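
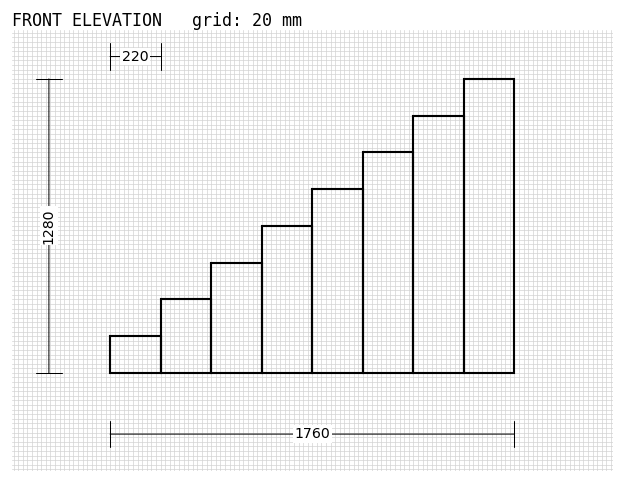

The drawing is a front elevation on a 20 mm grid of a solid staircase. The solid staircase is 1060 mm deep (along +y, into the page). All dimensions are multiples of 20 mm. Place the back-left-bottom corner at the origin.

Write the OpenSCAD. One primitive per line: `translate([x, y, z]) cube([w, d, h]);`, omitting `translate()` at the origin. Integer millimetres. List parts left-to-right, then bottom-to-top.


cube([220, 1060, 160]);
translate([220, 0, 0]) cube([220, 1060, 320]);
translate([440, 0, 0]) cube([220, 1060, 480]);
translate([660, 0, 0]) cube([220, 1060, 640]);
translate([880, 0, 0]) cube([220, 1060, 800]);
translate([1100, 0, 0]) cube([220, 1060, 960]);
translate([1320, 0, 0]) cube([220, 1060, 1120]);
translate([1540, 0, 0]) cube([220, 1060, 1280]);


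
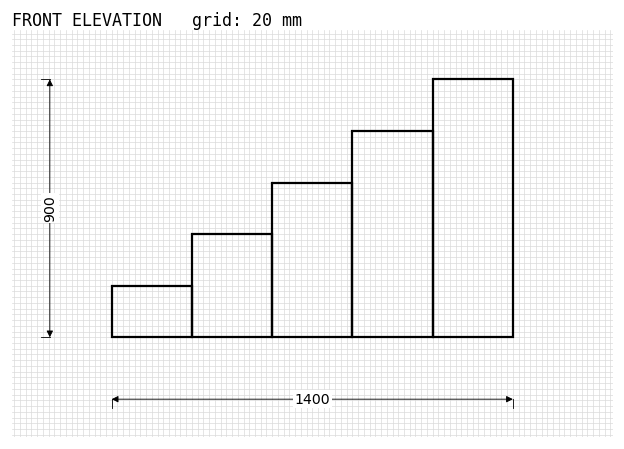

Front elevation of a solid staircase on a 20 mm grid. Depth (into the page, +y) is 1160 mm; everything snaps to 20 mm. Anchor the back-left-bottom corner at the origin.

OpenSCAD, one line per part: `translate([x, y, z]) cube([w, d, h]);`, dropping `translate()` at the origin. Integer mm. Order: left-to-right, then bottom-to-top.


cube([280, 1160, 180]);
translate([280, 0, 0]) cube([280, 1160, 360]);
translate([560, 0, 0]) cube([280, 1160, 540]);
translate([840, 0, 0]) cube([280, 1160, 720]);
translate([1120, 0, 0]) cube([280, 1160, 900]);


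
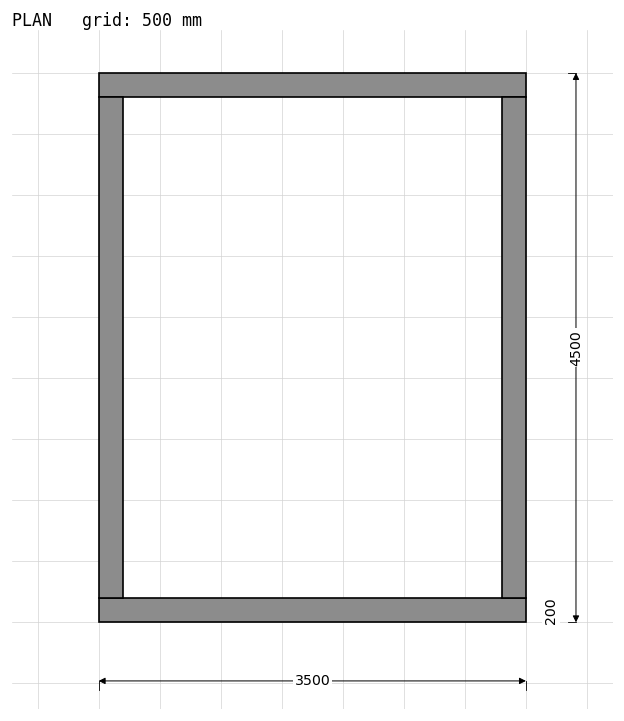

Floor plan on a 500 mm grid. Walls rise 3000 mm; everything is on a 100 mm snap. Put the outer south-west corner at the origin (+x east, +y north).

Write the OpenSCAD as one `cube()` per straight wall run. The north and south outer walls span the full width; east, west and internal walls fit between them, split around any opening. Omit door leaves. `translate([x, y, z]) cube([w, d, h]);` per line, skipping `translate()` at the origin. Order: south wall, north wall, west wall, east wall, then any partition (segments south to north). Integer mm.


cube([3500, 200, 3000]);
translate([0, 4300, 0]) cube([3500, 200, 3000]);
translate([0, 200, 0]) cube([200, 4100, 3000]);
translate([3300, 200, 0]) cube([200, 4100, 3000]);


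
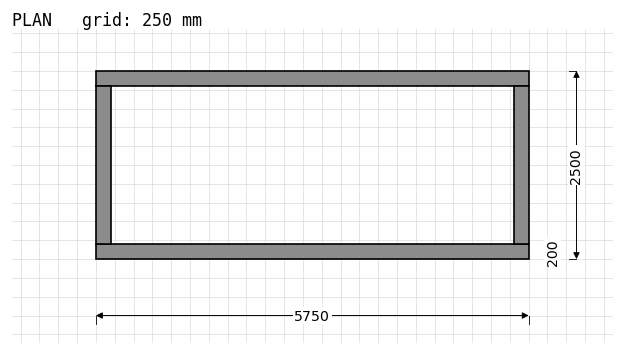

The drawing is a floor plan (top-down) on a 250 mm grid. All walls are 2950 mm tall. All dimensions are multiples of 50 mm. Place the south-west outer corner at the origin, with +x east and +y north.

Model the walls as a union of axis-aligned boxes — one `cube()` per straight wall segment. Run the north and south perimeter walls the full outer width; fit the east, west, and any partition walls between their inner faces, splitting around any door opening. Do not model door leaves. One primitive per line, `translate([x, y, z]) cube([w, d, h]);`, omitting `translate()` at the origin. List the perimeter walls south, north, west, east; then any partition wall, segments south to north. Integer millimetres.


cube([5750, 200, 2950]);
translate([0, 2300, 0]) cube([5750, 200, 2950]);
translate([0, 200, 0]) cube([200, 2100, 2950]);
translate([5550, 200, 0]) cube([200, 2100, 2950]);


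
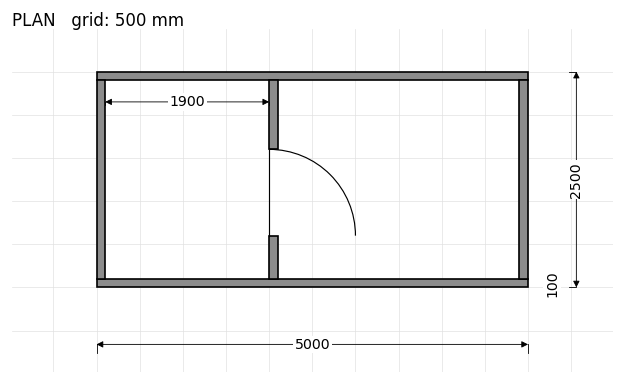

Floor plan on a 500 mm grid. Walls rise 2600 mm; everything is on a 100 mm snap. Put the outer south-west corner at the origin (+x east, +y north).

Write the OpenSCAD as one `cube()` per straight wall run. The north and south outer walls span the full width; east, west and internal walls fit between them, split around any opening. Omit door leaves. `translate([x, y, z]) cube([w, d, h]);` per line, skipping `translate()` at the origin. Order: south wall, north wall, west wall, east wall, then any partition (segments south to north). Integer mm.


cube([5000, 100, 2600]);
translate([0, 2400, 0]) cube([5000, 100, 2600]);
translate([0, 100, 0]) cube([100, 2300, 2600]);
translate([4900, 100, 0]) cube([100, 2300, 2600]);
translate([2000, 100, 0]) cube([100, 500, 2600]);
translate([2000, 1600, 0]) cube([100, 800, 2600]);


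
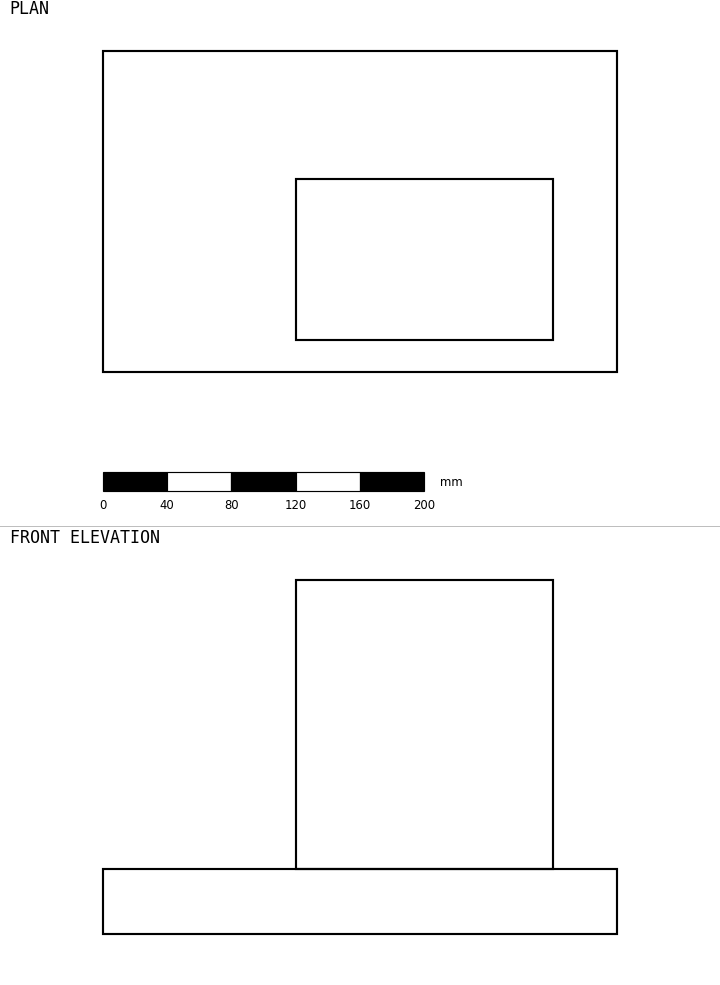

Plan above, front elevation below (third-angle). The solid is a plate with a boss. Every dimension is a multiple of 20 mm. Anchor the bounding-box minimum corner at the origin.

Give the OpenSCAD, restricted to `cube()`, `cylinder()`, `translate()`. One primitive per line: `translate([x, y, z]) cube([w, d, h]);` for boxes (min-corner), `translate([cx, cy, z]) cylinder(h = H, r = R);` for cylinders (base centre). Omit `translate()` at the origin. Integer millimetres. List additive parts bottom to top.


cube([320, 200, 40]);
translate([120, 20, 40]) cube([160, 100, 180]);


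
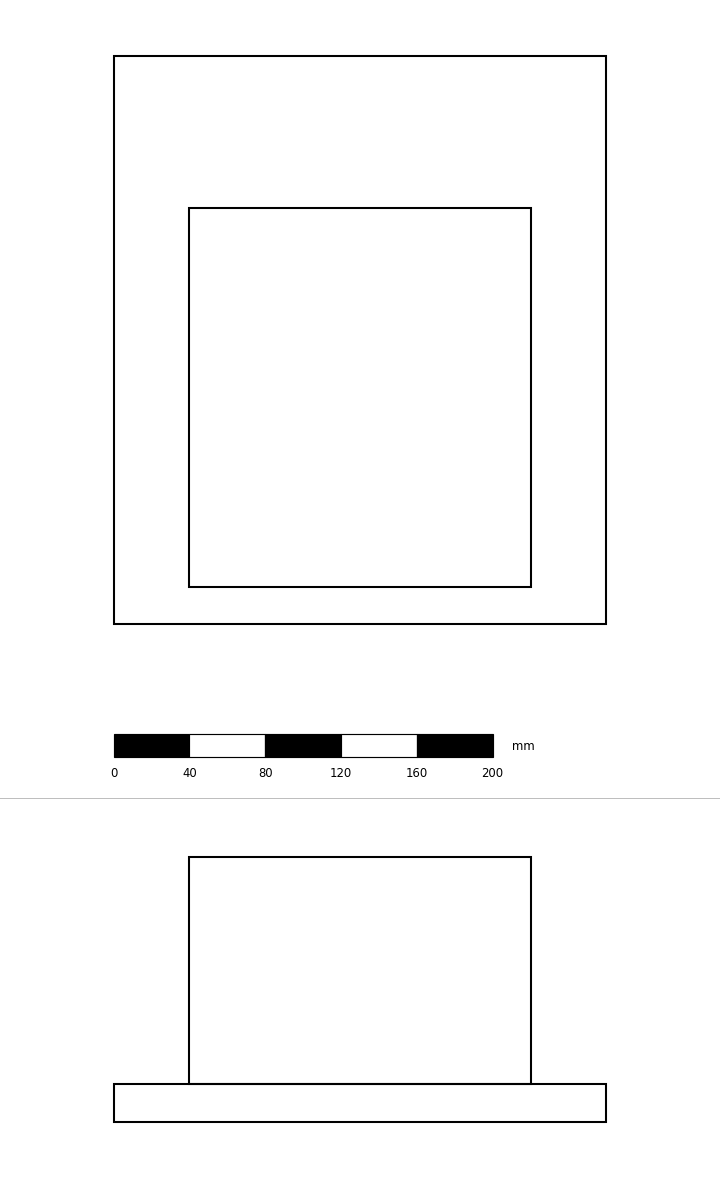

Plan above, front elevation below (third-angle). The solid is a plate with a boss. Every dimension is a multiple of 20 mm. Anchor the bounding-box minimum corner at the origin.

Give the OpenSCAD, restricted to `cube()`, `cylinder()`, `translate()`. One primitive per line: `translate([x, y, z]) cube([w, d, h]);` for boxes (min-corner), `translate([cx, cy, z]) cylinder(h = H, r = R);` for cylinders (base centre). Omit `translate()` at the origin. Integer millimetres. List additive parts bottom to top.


cube([260, 300, 20]);
translate([40, 20, 20]) cube([180, 200, 120]);


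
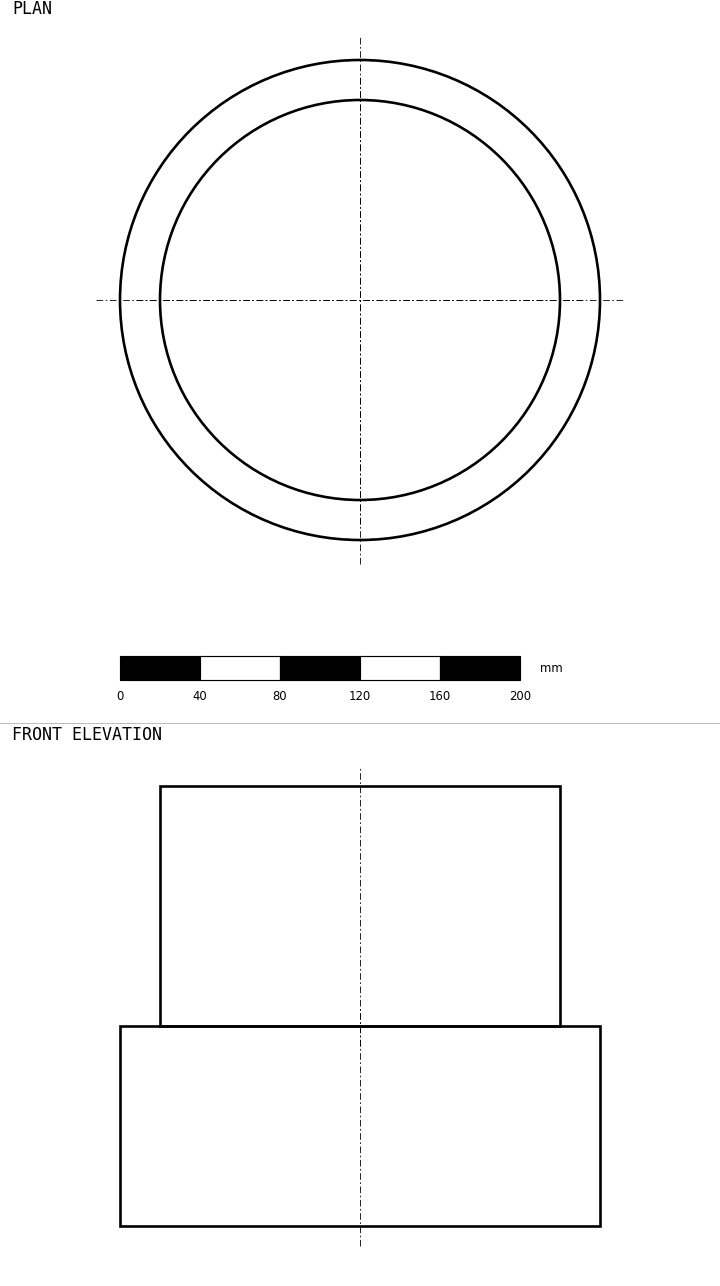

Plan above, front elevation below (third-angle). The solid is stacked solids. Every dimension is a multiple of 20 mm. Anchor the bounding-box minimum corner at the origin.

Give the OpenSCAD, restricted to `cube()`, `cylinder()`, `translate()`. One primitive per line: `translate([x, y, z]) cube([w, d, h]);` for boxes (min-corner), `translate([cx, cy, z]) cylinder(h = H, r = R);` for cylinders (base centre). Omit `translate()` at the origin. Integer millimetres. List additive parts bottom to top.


translate([120, 120, 0]) cylinder(h = 100, r = 120);
translate([120, 120, 100]) cylinder(h = 120, r = 100);


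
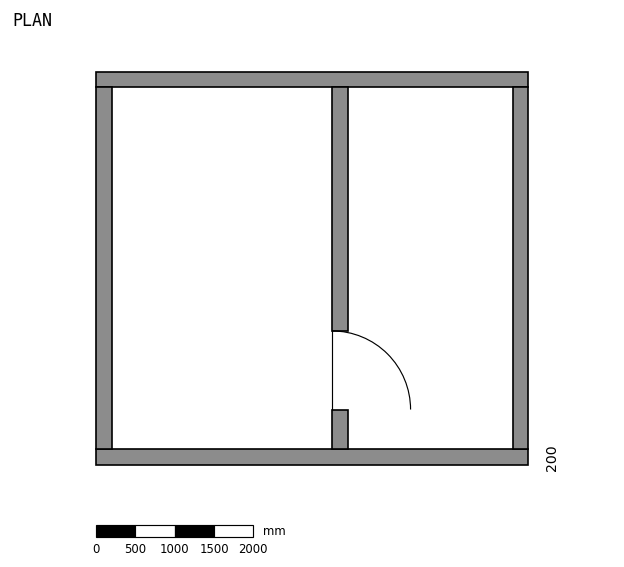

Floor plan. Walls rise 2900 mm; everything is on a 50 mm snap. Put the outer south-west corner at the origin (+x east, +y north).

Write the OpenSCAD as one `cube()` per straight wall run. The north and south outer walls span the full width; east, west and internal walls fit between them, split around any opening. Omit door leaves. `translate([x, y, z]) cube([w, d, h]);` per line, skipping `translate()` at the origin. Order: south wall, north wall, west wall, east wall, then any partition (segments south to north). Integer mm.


cube([5500, 200, 2900]);
translate([0, 4800, 0]) cube([5500, 200, 2900]);
translate([0, 200, 0]) cube([200, 4600, 2900]);
translate([5300, 200, 0]) cube([200, 4600, 2900]);
translate([3000, 200, 0]) cube([200, 500, 2900]);
translate([3000, 1700, 0]) cube([200, 3100, 2900]);


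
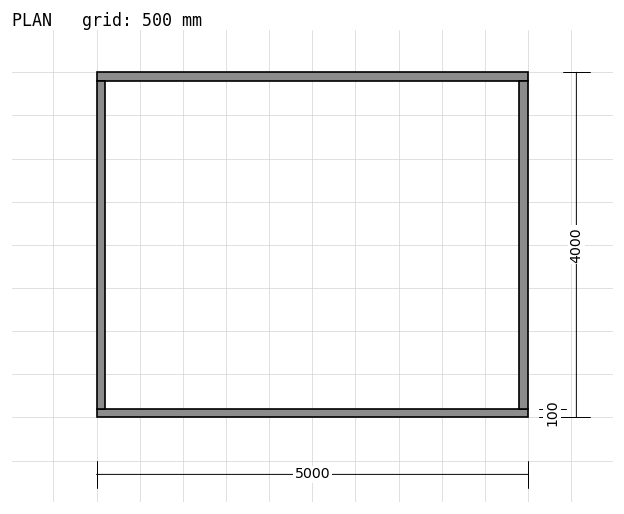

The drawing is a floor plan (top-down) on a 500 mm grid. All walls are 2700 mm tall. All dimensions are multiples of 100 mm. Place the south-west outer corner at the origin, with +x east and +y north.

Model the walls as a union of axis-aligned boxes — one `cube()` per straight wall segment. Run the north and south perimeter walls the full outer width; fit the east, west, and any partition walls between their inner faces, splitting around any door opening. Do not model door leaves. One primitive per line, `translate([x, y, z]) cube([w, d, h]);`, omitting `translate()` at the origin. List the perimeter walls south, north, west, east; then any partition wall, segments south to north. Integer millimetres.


cube([5000, 100, 2700]);
translate([0, 3900, 0]) cube([5000, 100, 2700]);
translate([0, 100, 0]) cube([100, 3800, 2700]);
translate([4900, 100, 0]) cube([100, 3800, 2700]);


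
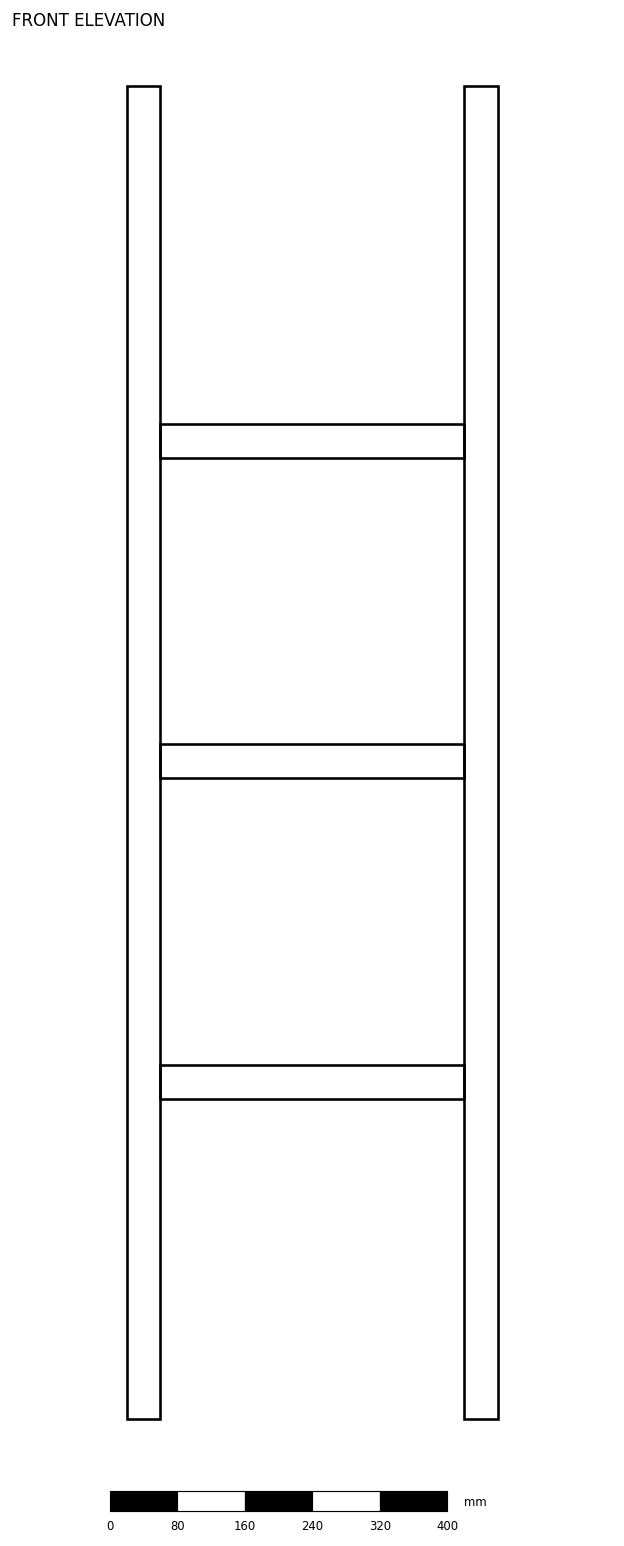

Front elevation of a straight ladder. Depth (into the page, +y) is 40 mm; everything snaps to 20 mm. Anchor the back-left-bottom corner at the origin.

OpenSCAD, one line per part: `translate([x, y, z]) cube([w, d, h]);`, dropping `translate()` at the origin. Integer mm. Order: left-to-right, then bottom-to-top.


cube([40, 40, 1580]);
translate([40, 0, 380]) cube([360, 40, 40]);
translate([40, 0, 760]) cube([360, 40, 40]);
translate([40, 0, 1140]) cube([360, 40, 40]);
translate([400, 0, 0]) cube([40, 40, 1580]);


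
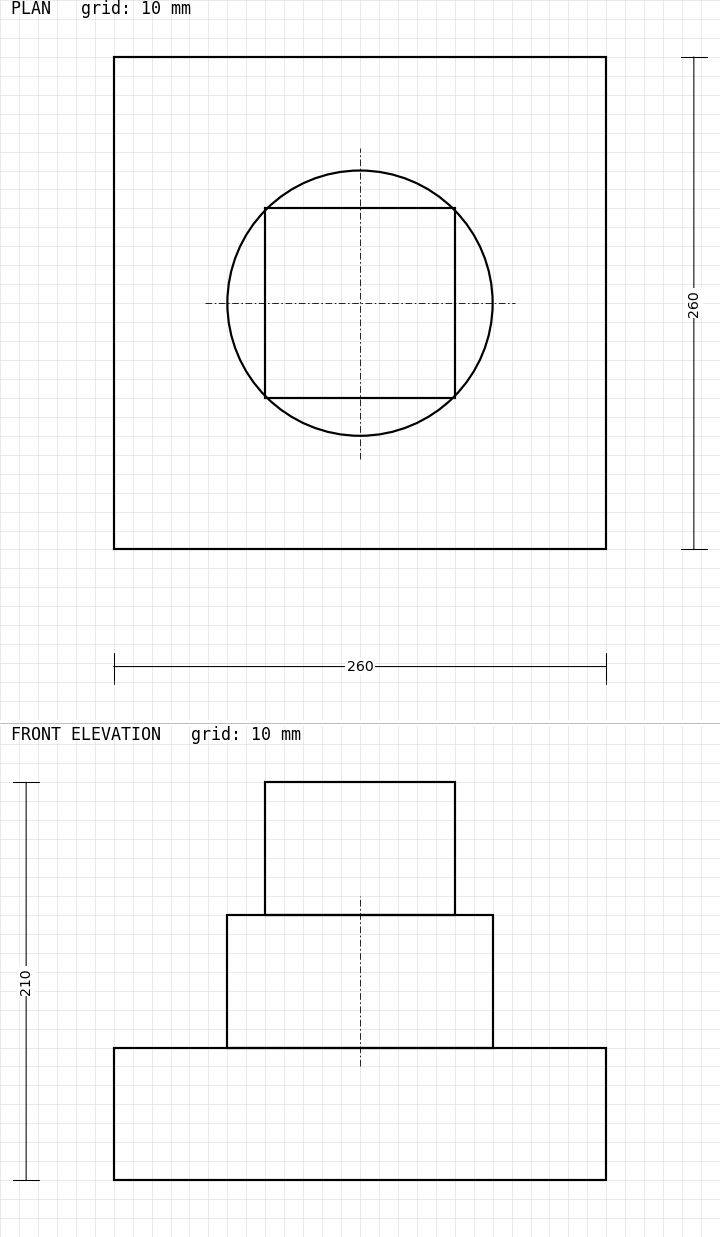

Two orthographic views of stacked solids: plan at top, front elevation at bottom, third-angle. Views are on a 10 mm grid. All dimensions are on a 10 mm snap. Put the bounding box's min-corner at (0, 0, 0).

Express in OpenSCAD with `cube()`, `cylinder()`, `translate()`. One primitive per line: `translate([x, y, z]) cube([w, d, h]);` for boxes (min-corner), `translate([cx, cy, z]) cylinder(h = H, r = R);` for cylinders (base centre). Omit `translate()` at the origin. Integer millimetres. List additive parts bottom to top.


cube([260, 260, 70]);
translate([130, 130, 70]) cylinder(h = 70, r = 70);
translate([80, 80, 140]) cube([100, 100, 70]);


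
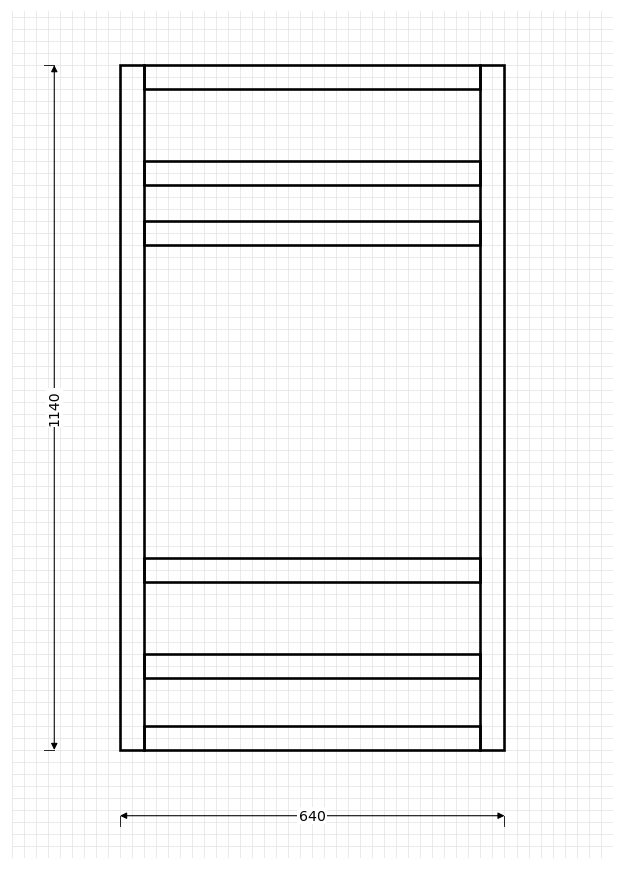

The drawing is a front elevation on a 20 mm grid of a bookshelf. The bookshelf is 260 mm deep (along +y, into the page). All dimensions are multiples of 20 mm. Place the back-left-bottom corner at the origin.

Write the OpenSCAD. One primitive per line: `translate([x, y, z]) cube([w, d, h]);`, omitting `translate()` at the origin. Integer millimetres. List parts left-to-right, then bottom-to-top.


cube([40, 260, 1140]);
translate([40, 0, 0]) cube([560, 260, 40]);
translate([40, 0, 120]) cube([560, 260, 40]);
translate([40, 0, 280]) cube([560, 260, 40]);
translate([40, 0, 840]) cube([560, 260, 40]);
translate([40, 0, 940]) cube([560, 260, 40]);
translate([40, 0, 1100]) cube([560, 260, 40]);
translate([600, 0, 0]) cube([40, 260, 1140]);


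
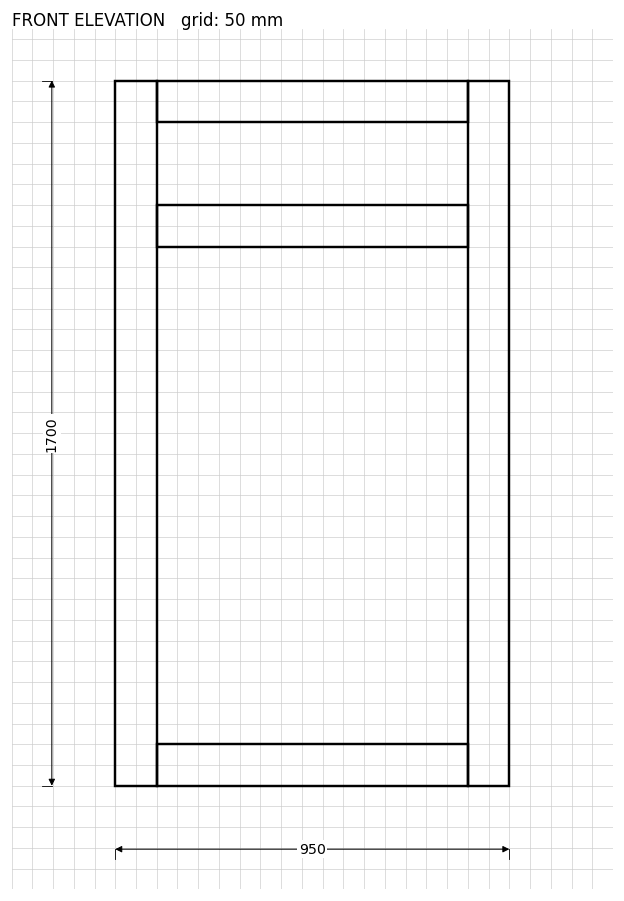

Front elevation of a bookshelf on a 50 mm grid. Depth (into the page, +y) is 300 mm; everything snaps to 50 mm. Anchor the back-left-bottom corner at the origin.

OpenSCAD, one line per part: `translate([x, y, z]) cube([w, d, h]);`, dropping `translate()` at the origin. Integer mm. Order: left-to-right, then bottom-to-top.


cube([100, 300, 1700]);
translate([100, 0, 0]) cube([750, 300, 100]);
translate([100, 0, 1300]) cube([750, 300, 100]);
translate([100, 0, 1600]) cube([750, 300, 100]);
translate([850, 0, 0]) cube([100, 300, 1700]);


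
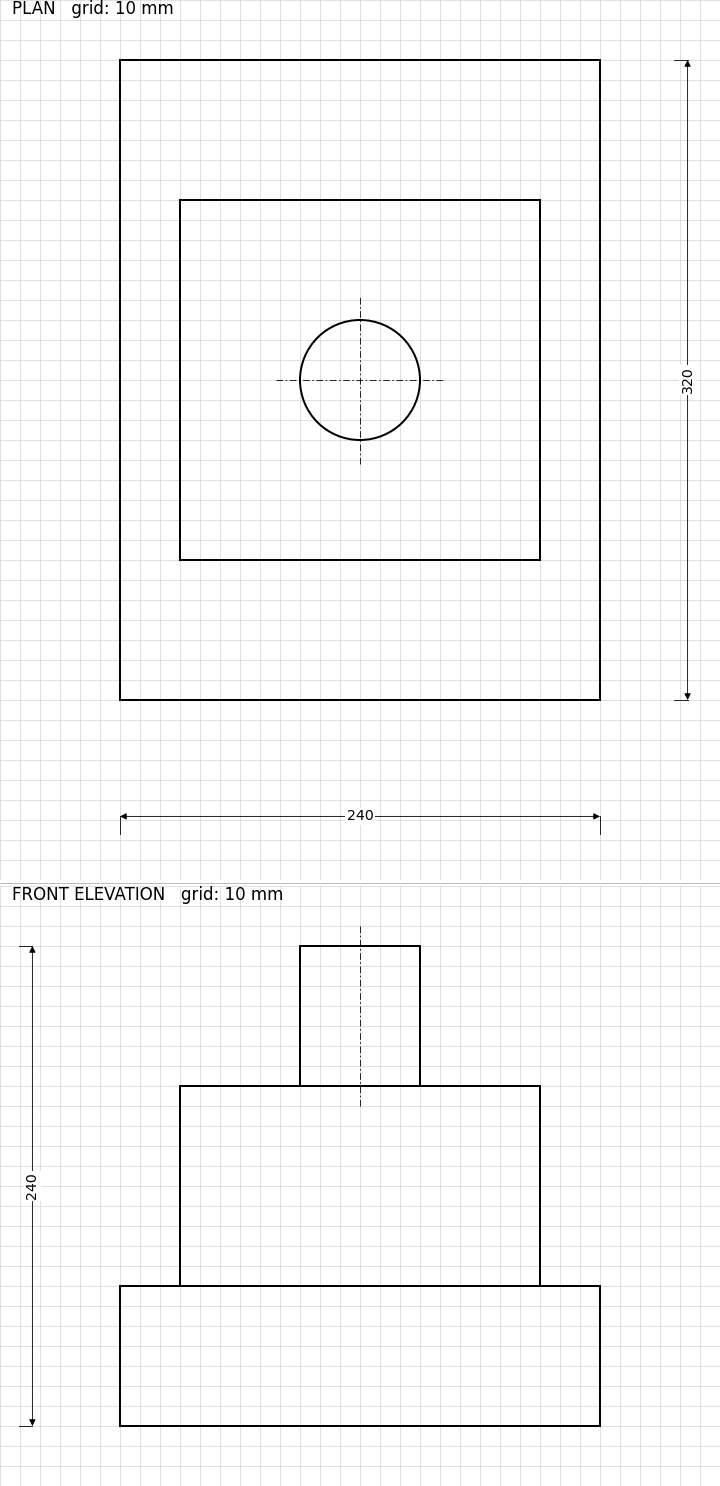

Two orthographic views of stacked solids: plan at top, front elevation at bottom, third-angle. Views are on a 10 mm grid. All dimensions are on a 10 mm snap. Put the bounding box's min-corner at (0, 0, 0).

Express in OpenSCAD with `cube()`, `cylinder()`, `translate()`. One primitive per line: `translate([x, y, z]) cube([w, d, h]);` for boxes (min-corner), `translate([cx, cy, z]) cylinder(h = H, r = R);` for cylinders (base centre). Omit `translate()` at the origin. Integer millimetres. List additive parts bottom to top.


cube([240, 320, 70]);
translate([30, 70, 70]) cube([180, 180, 100]);
translate([120, 160, 170]) cylinder(h = 70, r = 30);


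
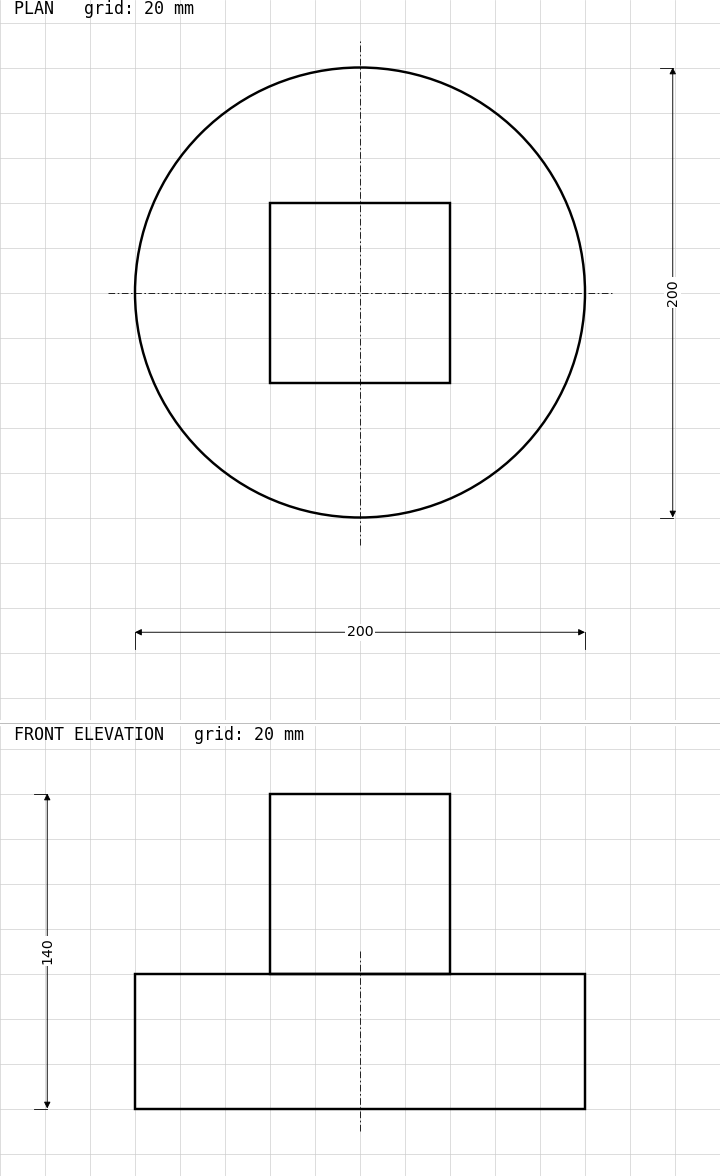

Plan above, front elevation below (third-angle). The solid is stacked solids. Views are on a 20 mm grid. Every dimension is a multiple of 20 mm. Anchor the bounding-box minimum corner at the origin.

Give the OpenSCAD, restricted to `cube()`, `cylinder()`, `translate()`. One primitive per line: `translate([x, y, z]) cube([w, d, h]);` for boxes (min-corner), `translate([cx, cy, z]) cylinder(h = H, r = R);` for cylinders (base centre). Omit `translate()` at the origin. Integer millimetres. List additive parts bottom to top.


translate([100, 100, 0]) cylinder(h = 60, r = 100);
translate([60, 60, 60]) cube([80, 80, 80]);


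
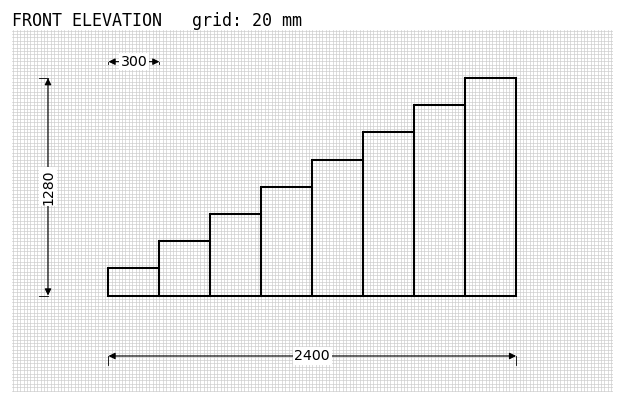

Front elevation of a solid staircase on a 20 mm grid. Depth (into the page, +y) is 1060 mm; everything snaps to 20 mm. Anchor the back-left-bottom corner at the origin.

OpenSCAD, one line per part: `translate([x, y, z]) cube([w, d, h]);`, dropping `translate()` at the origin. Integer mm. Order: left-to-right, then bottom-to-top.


cube([300, 1060, 160]);
translate([300, 0, 0]) cube([300, 1060, 320]);
translate([600, 0, 0]) cube([300, 1060, 480]);
translate([900, 0, 0]) cube([300, 1060, 640]);
translate([1200, 0, 0]) cube([300, 1060, 800]);
translate([1500, 0, 0]) cube([300, 1060, 960]);
translate([1800, 0, 0]) cube([300, 1060, 1120]);
translate([2100, 0, 0]) cube([300, 1060, 1280]);


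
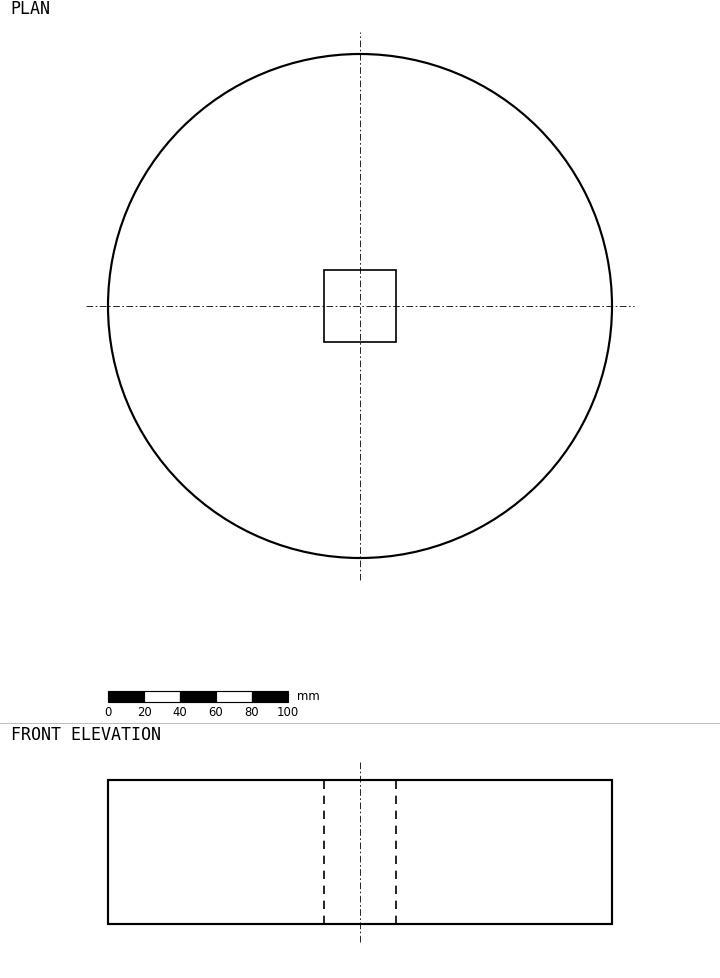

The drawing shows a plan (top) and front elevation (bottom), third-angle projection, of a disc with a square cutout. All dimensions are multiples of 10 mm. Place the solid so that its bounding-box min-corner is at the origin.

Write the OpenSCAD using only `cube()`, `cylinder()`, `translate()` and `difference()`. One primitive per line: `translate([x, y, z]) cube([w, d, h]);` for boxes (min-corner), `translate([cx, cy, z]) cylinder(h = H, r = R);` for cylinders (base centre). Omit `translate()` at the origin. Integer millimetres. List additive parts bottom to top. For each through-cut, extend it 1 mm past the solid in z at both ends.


difference() {
  translate([140, 140, 0]) cylinder(h = 80, r = 140);
  translate([120, 120, -1]) cube([40, 40, 82]);
}


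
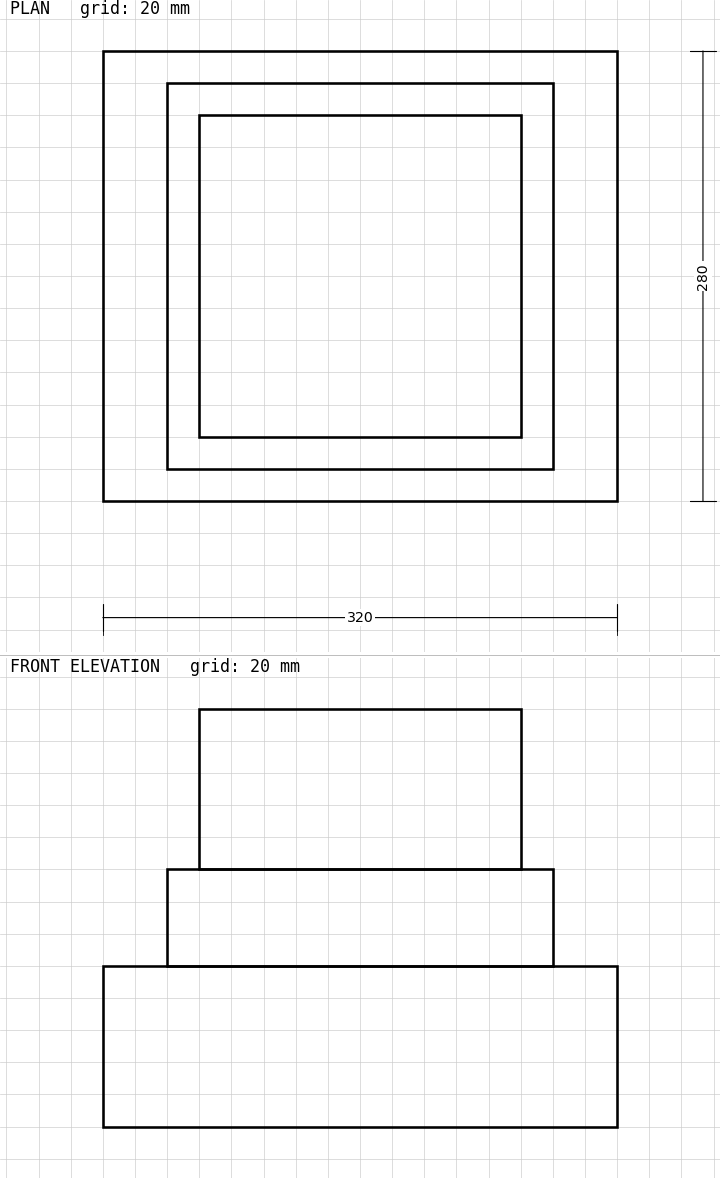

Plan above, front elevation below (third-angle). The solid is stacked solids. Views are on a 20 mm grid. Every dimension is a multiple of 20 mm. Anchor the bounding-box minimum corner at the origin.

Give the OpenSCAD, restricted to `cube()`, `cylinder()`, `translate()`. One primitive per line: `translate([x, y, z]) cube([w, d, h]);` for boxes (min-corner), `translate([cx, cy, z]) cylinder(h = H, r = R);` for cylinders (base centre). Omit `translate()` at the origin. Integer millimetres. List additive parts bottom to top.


cube([320, 280, 100]);
translate([40, 20, 100]) cube([240, 240, 60]);
translate([60, 40, 160]) cube([200, 200, 100]);


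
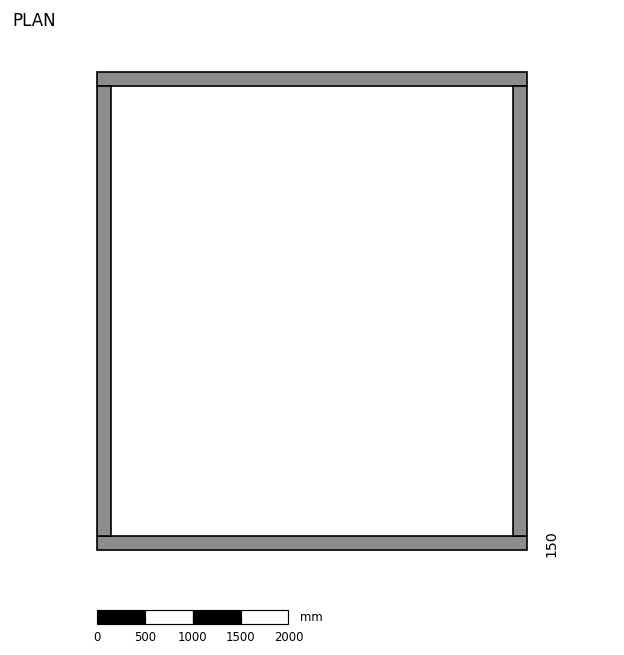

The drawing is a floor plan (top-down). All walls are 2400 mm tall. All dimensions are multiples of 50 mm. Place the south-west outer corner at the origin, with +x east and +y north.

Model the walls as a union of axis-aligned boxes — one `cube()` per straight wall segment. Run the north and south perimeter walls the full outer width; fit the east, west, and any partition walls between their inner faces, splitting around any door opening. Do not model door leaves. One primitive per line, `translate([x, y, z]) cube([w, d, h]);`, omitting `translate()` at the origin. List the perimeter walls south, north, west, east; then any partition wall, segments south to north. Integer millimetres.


cube([4500, 150, 2400]);
translate([0, 4850, 0]) cube([4500, 150, 2400]);
translate([0, 150, 0]) cube([150, 4700, 2400]);
translate([4350, 150, 0]) cube([150, 4700, 2400]);


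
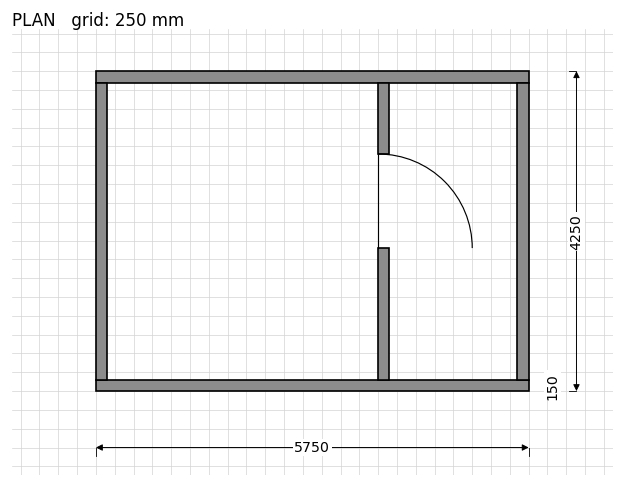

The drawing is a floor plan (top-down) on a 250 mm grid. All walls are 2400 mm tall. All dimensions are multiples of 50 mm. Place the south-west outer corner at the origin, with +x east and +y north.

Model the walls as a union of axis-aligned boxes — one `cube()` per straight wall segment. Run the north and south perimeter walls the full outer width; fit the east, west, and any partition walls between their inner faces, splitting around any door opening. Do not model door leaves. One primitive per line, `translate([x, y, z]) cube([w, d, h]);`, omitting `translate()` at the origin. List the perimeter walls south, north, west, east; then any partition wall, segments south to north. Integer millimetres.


cube([5750, 150, 2400]);
translate([0, 4100, 0]) cube([5750, 150, 2400]);
translate([0, 150, 0]) cube([150, 3950, 2400]);
translate([5600, 150, 0]) cube([150, 3950, 2400]);
translate([3750, 150, 0]) cube([150, 1750, 2400]);
translate([3750, 3150, 0]) cube([150, 950, 2400]);


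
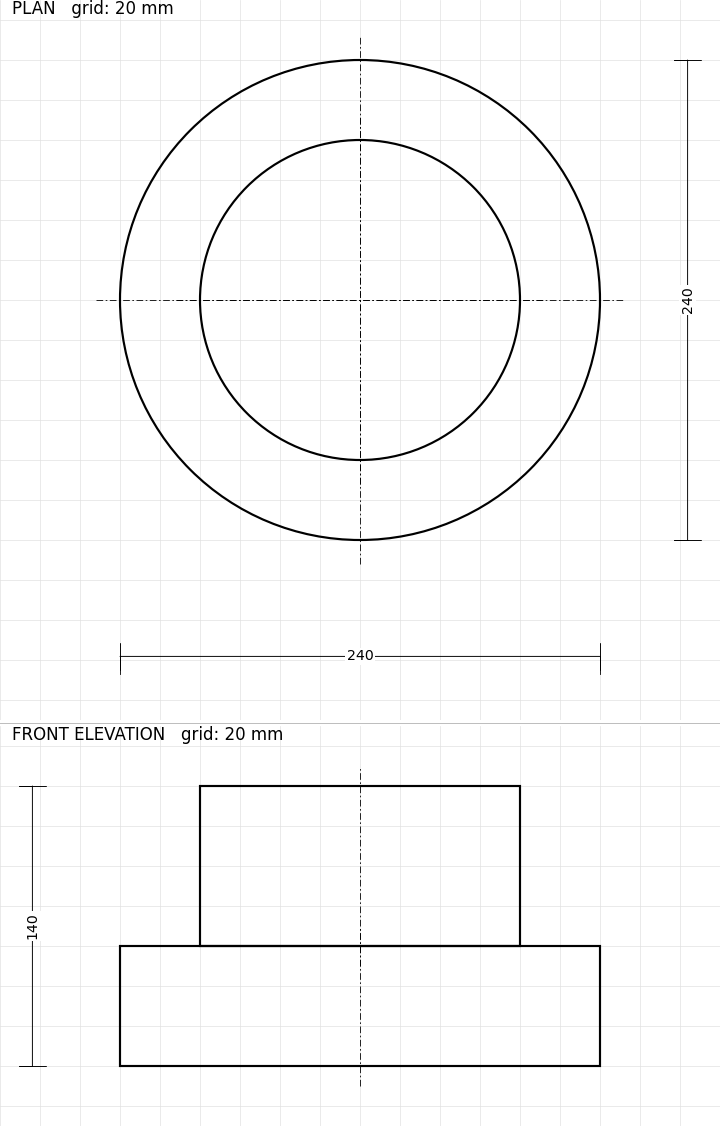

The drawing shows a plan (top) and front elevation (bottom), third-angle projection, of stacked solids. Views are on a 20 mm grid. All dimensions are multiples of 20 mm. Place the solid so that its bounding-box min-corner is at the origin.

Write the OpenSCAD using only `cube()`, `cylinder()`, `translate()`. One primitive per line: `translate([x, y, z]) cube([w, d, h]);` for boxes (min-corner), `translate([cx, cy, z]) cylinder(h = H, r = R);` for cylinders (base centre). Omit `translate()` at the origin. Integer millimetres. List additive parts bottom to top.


translate([120, 120, 0]) cylinder(h = 60, r = 120);
translate([120, 120, 60]) cylinder(h = 80, r = 80);


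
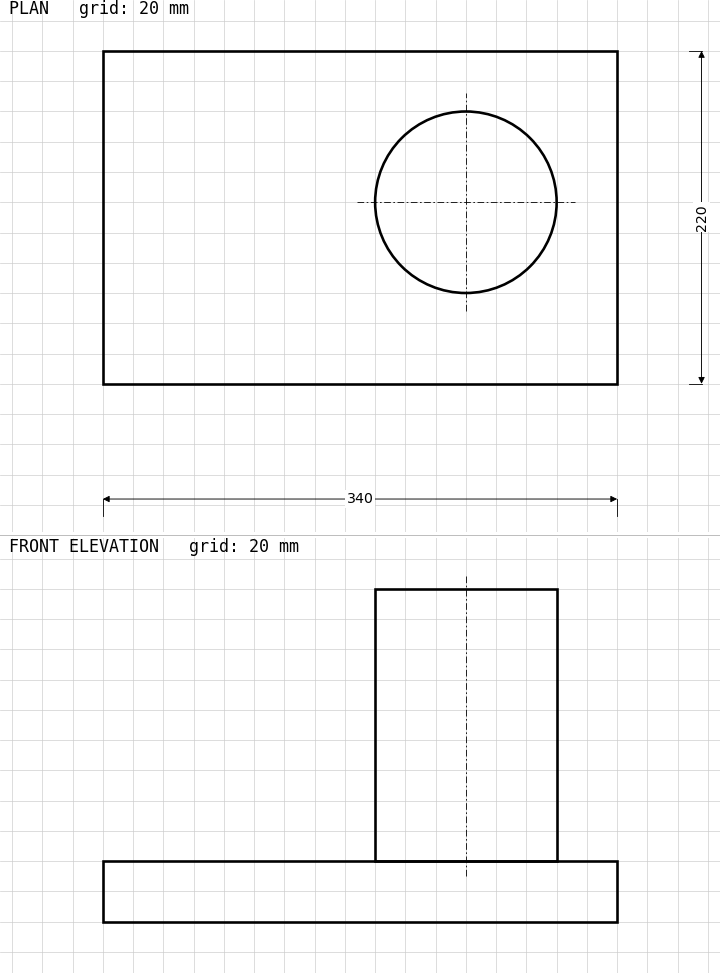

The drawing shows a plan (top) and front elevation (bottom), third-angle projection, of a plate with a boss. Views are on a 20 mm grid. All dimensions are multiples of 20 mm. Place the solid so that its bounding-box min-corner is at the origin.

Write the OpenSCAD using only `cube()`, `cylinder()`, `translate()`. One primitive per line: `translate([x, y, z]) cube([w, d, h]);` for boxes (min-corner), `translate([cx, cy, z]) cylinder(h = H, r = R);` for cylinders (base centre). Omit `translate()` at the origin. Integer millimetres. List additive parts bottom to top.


cube([340, 220, 40]);
translate([240, 120, 40]) cylinder(h = 180, r = 60);


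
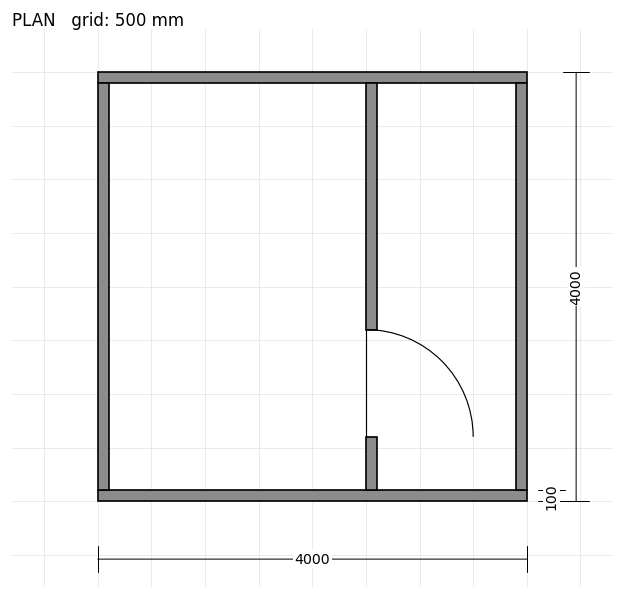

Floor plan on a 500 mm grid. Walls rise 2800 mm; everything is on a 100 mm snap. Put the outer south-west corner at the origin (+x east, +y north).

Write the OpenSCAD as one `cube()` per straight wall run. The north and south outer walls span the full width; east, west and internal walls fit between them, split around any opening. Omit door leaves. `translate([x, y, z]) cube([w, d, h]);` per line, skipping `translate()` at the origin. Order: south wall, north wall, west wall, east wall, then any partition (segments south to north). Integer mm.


cube([4000, 100, 2800]);
translate([0, 3900, 0]) cube([4000, 100, 2800]);
translate([0, 100, 0]) cube([100, 3800, 2800]);
translate([3900, 100, 0]) cube([100, 3800, 2800]);
translate([2500, 100, 0]) cube([100, 500, 2800]);
translate([2500, 1600, 0]) cube([100, 2300, 2800]);


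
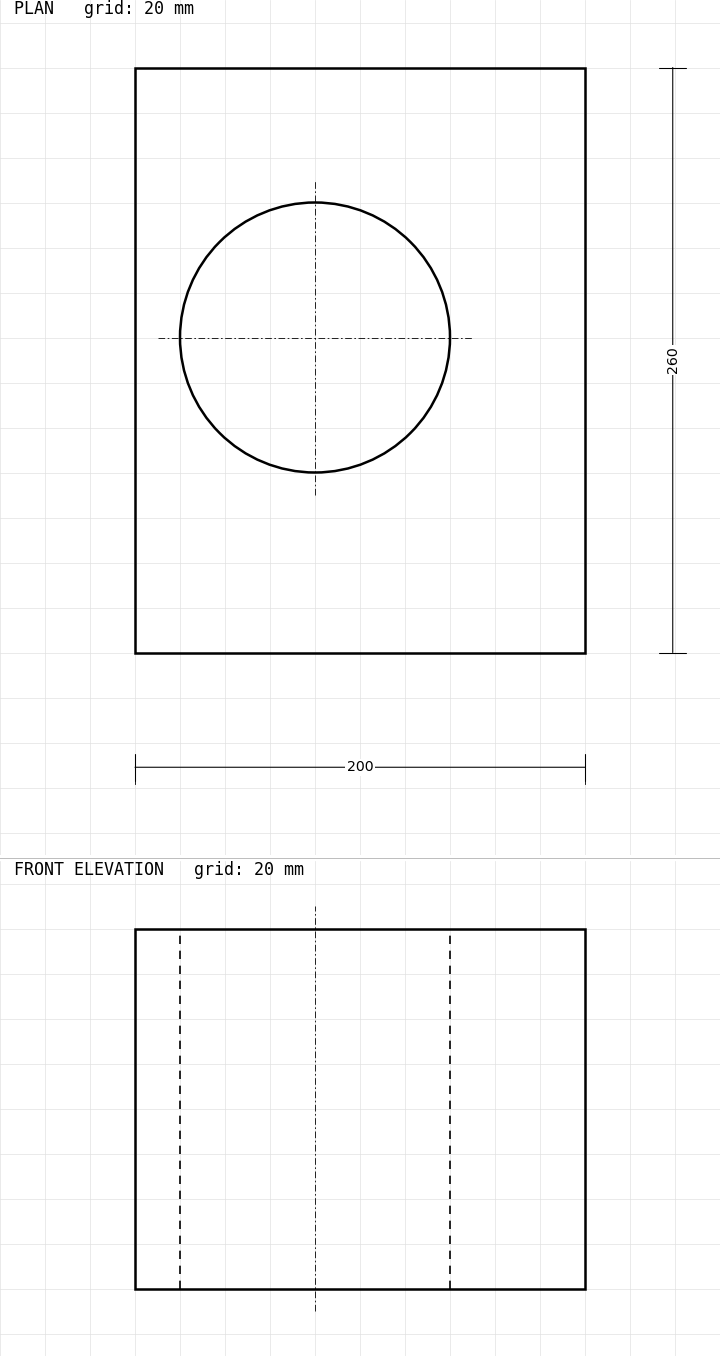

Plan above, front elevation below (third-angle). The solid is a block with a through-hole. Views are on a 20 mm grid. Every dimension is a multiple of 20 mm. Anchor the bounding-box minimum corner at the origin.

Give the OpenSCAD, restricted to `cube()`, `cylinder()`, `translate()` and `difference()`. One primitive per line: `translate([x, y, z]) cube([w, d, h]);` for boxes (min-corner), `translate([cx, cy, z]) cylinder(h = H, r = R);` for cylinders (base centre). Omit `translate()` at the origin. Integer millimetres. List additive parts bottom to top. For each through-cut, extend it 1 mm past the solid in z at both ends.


difference() {
  cube([200, 260, 160]);
  translate([80, 140, -1]) cylinder(h = 162, r = 60);
}


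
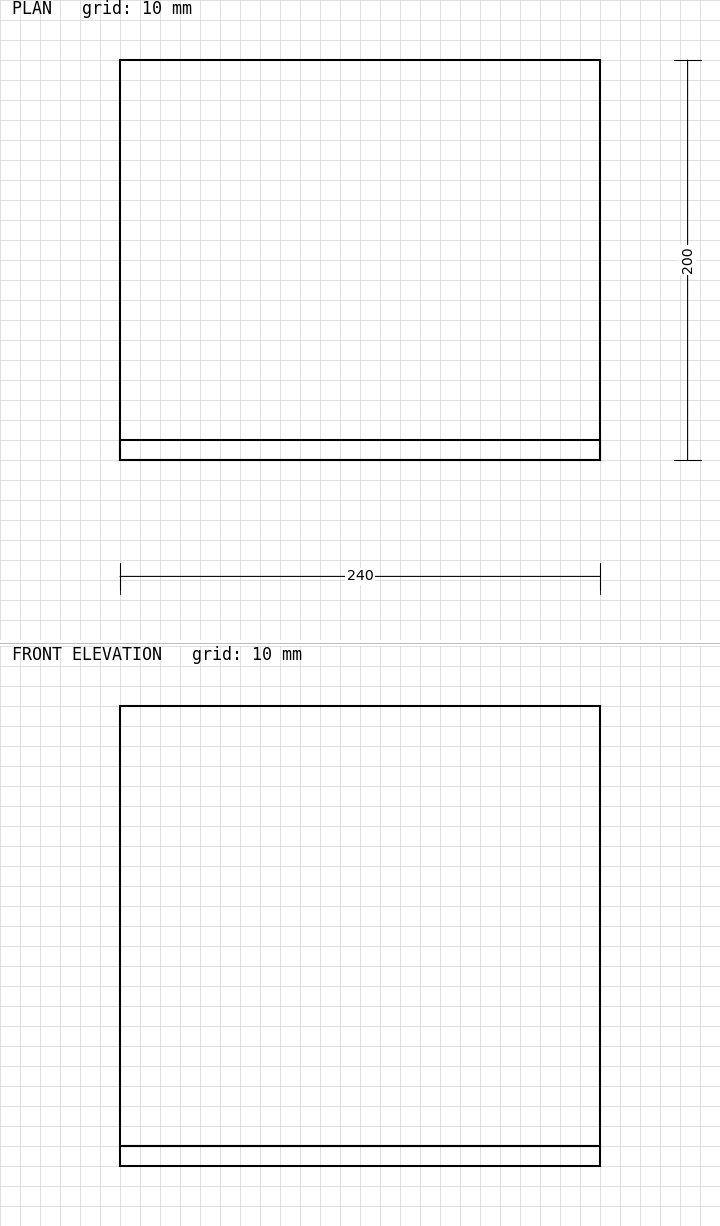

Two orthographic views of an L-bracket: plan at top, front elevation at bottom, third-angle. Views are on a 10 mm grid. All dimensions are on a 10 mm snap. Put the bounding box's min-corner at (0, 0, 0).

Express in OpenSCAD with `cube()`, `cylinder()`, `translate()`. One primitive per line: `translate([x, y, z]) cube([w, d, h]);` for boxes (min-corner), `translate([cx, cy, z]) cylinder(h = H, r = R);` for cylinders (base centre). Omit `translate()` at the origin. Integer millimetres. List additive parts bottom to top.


cube([240, 200, 10]);
translate([0, 0, 10]) cube([240, 10, 220]);


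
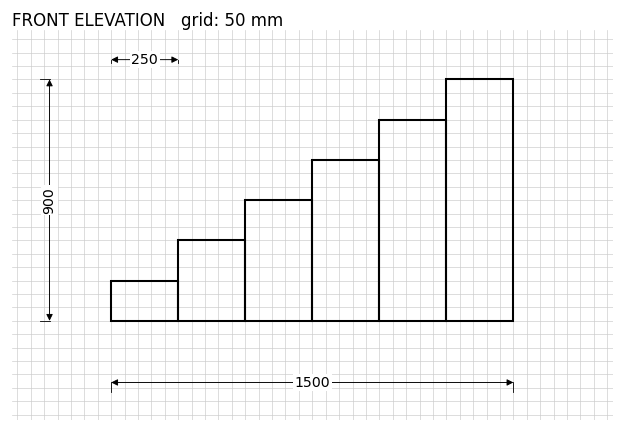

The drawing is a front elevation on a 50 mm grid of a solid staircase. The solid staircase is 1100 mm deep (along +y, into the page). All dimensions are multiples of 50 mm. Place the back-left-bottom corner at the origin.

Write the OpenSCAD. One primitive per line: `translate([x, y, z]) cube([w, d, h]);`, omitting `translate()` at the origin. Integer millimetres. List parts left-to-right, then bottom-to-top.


cube([250, 1100, 150]);
translate([250, 0, 0]) cube([250, 1100, 300]);
translate([500, 0, 0]) cube([250, 1100, 450]);
translate([750, 0, 0]) cube([250, 1100, 600]);
translate([1000, 0, 0]) cube([250, 1100, 750]);
translate([1250, 0, 0]) cube([250, 1100, 900]);


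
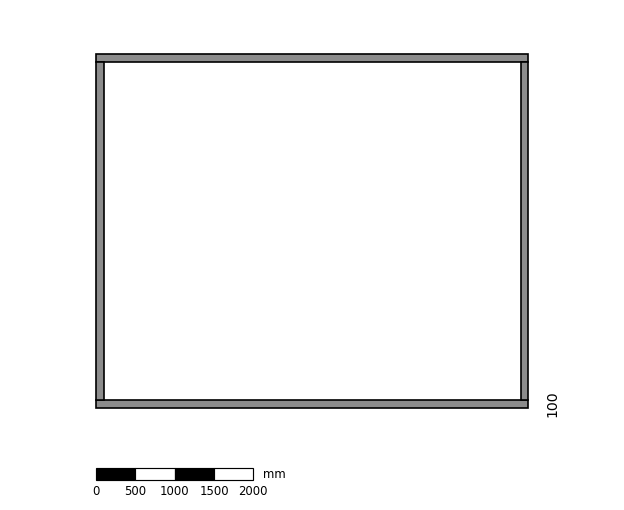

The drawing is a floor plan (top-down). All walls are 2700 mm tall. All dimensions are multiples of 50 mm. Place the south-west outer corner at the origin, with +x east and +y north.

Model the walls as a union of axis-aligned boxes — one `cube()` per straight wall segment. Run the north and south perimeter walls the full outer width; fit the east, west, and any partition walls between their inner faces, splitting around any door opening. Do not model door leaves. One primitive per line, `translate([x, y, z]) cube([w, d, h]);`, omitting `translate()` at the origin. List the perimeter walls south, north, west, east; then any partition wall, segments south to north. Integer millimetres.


cube([5500, 100, 2700]);
translate([0, 4400, 0]) cube([5500, 100, 2700]);
translate([0, 100, 0]) cube([100, 4300, 2700]);
translate([5400, 100, 0]) cube([100, 4300, 2700]);


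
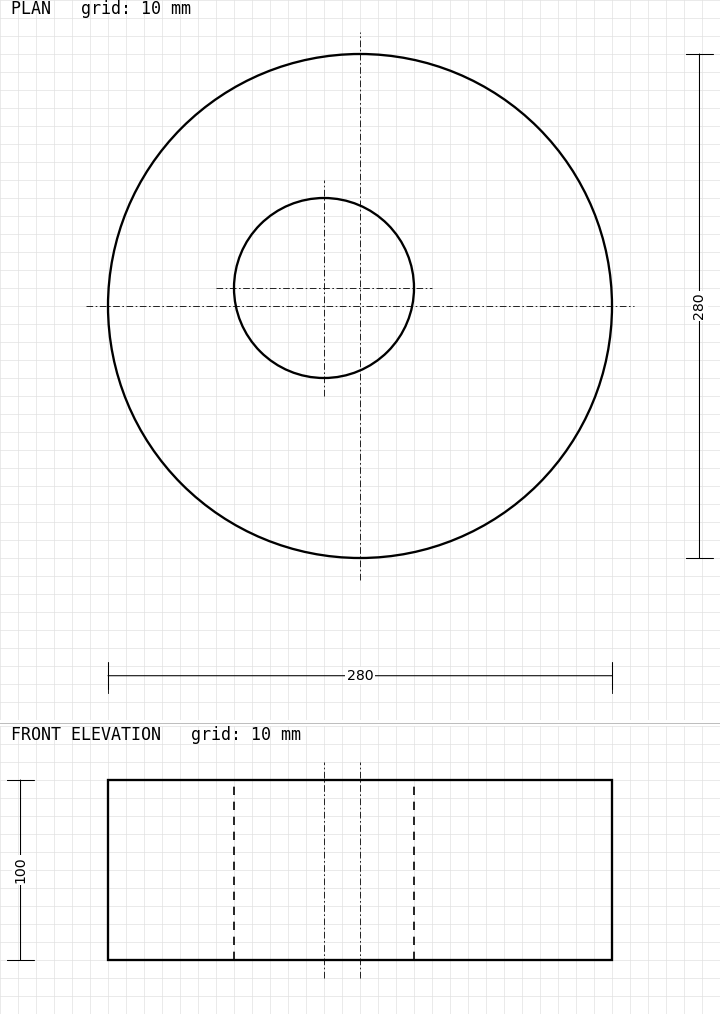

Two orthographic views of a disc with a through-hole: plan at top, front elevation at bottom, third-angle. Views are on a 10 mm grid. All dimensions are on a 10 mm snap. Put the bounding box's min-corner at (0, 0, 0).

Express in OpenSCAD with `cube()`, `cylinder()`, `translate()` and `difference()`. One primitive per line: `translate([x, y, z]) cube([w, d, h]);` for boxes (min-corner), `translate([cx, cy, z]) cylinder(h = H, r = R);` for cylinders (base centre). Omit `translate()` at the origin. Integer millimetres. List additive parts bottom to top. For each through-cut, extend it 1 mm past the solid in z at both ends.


difference() {
  translate([140, 140, 0]) cylinder(h = 100, r = 140);
  translate([120, 150, -1]) cylinder(h = 102, r = 50);
}


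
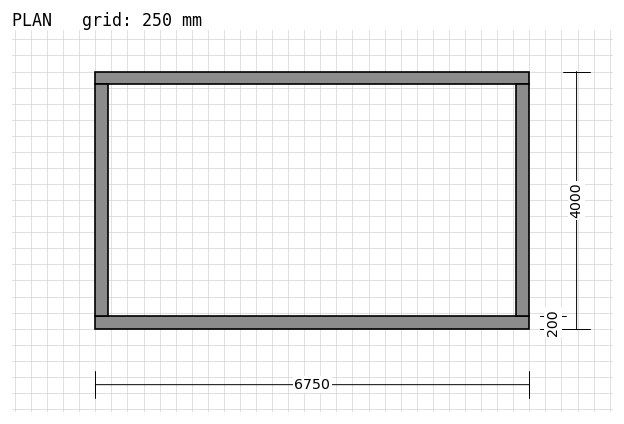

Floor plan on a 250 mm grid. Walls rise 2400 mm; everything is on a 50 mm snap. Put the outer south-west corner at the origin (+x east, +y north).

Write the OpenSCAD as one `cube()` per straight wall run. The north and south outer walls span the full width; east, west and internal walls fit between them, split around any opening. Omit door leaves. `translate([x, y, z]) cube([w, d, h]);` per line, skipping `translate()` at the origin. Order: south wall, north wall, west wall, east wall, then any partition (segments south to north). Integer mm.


cube([6750, 200, 2400]);
translate([0, 3800, 0]) cube([6750, 200, 2400]);
translate([0, 200, 0]) cube([200, 3600, 2400]);
translate([6550, 200, 0]) cube([200, 3600, 2400]);


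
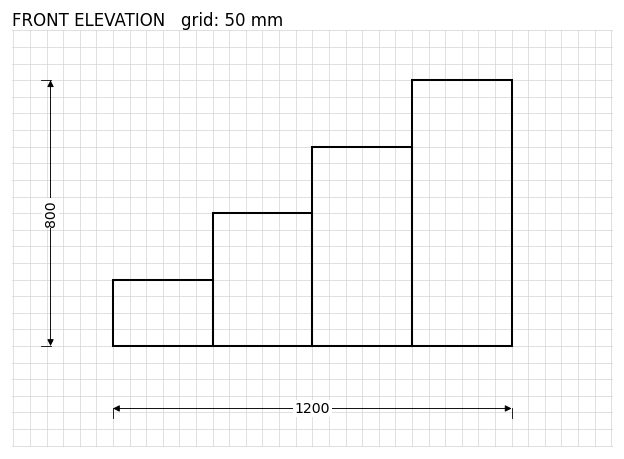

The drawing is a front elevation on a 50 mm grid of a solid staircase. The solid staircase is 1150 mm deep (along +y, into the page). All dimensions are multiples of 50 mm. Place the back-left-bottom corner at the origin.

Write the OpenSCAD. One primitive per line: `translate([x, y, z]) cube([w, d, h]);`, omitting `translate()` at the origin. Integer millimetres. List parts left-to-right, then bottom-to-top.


cube([300, 1150, 200]);
translate([300, 0, 0]) cube([300, 1150, 400]);
translate([600, 0, 0]) cube([300, 1150, 600]);
translate([900, 0, 0]) cube([300, 1150, 800]);


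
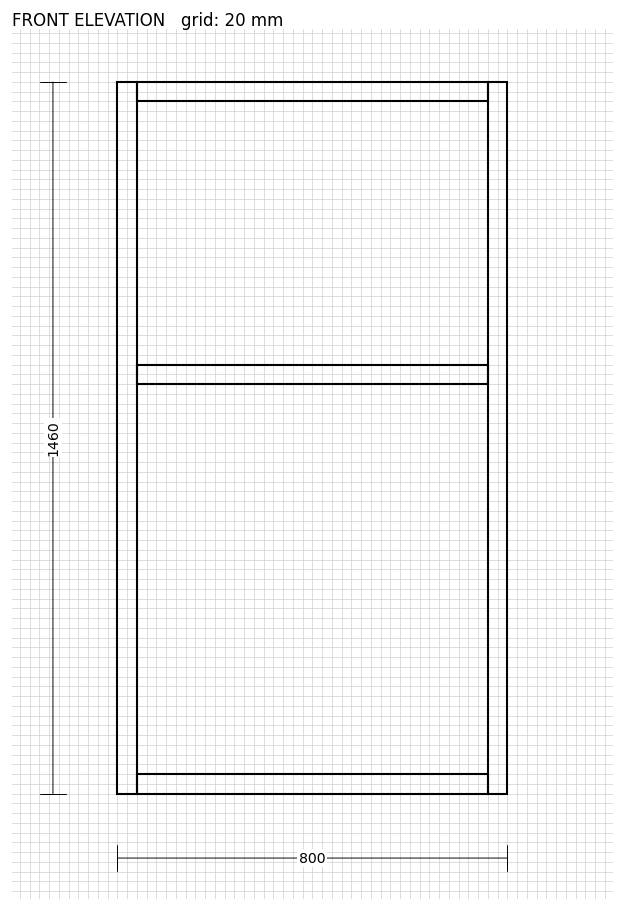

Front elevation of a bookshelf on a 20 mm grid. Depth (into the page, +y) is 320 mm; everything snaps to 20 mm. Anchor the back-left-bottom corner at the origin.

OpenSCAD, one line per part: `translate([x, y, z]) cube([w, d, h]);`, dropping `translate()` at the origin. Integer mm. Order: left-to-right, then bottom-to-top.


cube([40, 320, 1460]);
translate([40, 0, 0]) cube([720, 320, 40]);
translate([40, 0, 840]) cube([720, 320, 40]);
translate([40, 0, 1420]) cube([720, 320, 40]);
translate([760, 0, 0]) cube([40, 320, 1460]);


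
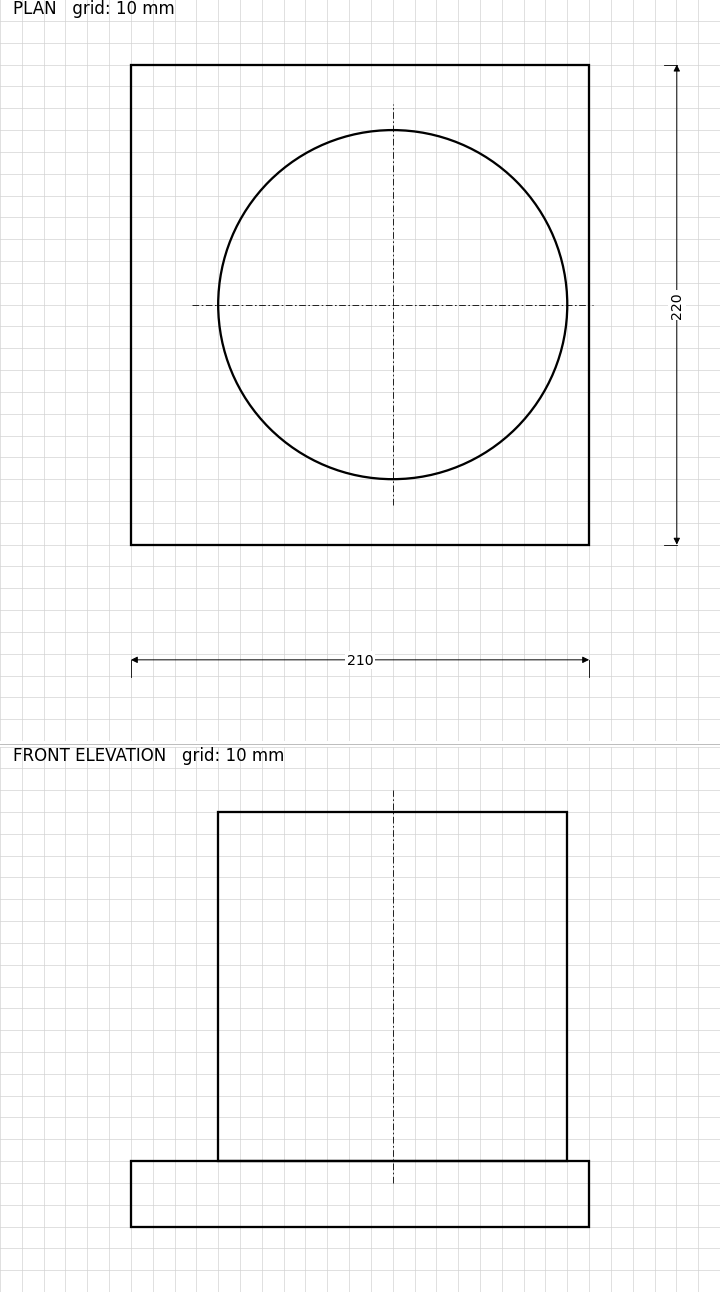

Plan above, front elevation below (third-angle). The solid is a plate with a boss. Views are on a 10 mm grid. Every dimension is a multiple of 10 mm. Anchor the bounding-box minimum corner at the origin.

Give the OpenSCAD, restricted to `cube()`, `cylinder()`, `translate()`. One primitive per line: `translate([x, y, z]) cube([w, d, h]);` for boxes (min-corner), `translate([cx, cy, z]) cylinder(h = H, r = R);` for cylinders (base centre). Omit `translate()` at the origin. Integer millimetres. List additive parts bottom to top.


cube([210, 220, 30]);
translate([120, 110, 30]) cylinder(h = 160, r = 80);


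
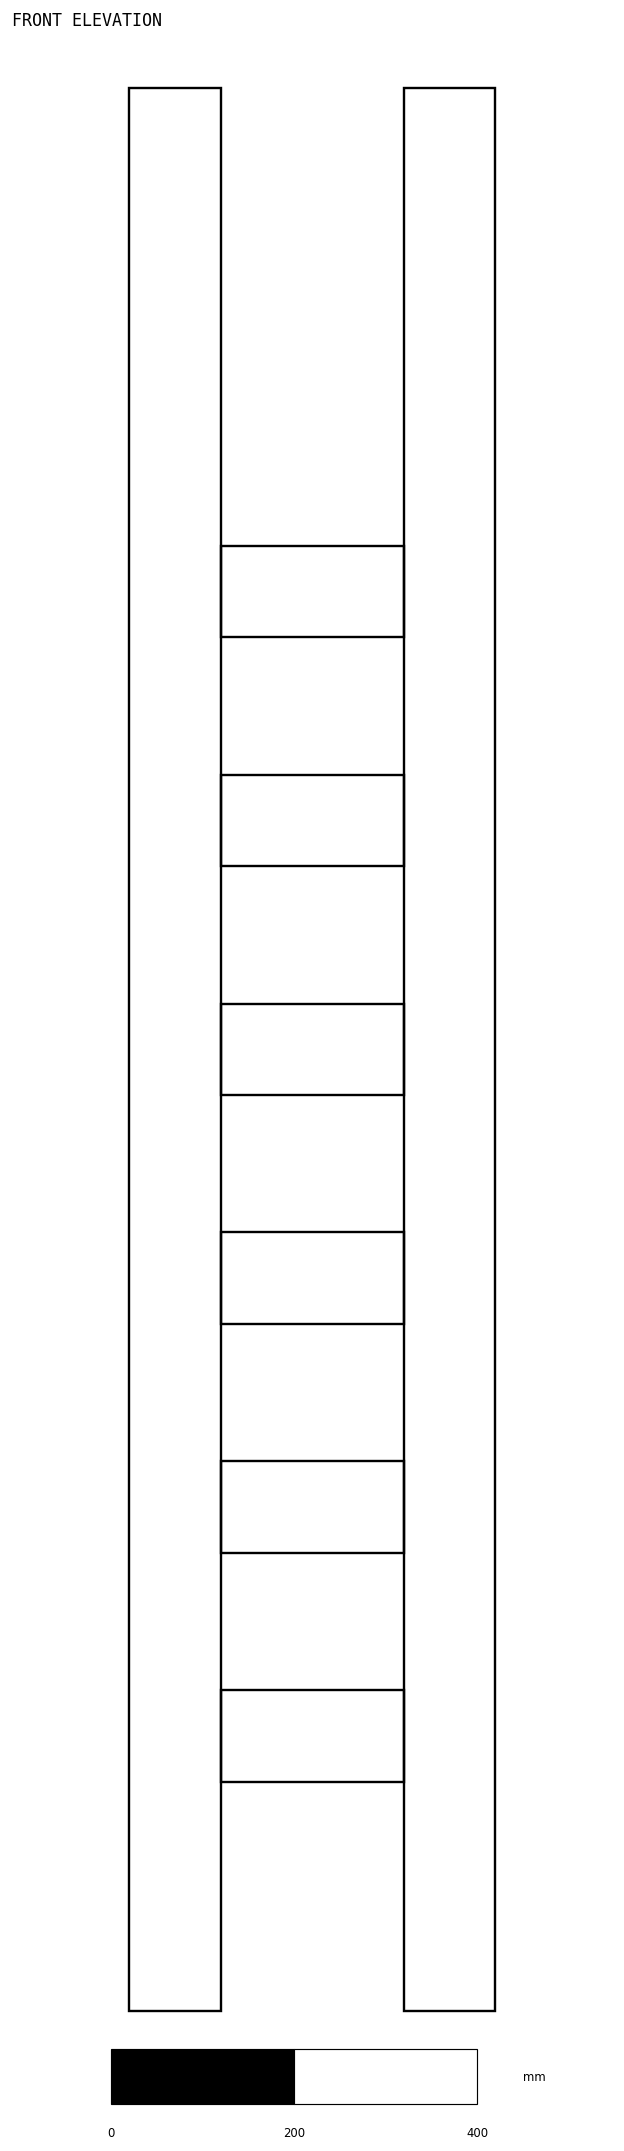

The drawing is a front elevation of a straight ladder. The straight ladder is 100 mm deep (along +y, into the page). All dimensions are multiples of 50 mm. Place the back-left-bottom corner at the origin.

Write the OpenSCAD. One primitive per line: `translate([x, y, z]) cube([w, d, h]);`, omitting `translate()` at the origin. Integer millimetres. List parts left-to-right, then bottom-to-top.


cube([100, 100, 2100]);
translate([100, 0, 250]) cube([200, 100, 100]);
translate([100, 0, 500]) cube([200, 100, 100]);
translate([100, 0, 750]) cube([200, 100, 100]);
translate([100, 0, 1000]) cube([200, 100, 100]);
translate([100, 0, 1250]) cube([200, 100, 100]);
translate([100, 0, 1500]) cube([200, 100, 100]);
translate([300, 0, 0]) cube([100, 100, 2100]);


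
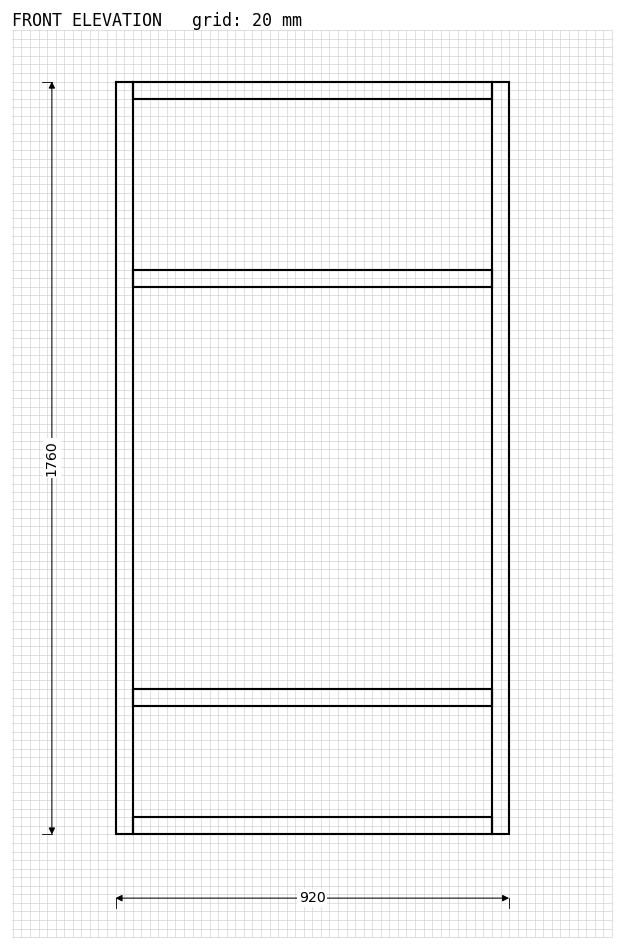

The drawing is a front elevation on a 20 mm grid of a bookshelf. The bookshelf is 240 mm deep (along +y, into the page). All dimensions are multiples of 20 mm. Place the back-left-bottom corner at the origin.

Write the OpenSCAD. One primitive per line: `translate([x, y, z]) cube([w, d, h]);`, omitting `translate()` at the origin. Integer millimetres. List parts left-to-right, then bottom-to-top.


cube([40, 240, 1760]);
translate([40, 0, 0]) cube([840, 240, 40]);
translate([40, 0, 300]) cube([840, 240, 40]);
translate([40, 0, 1280]) cube([840, 240, 40]);
translate([40, 0, 1720]) cube([840, 240, 40]);
translate([880, 0, 0]) cube([40, 240, 1760]);


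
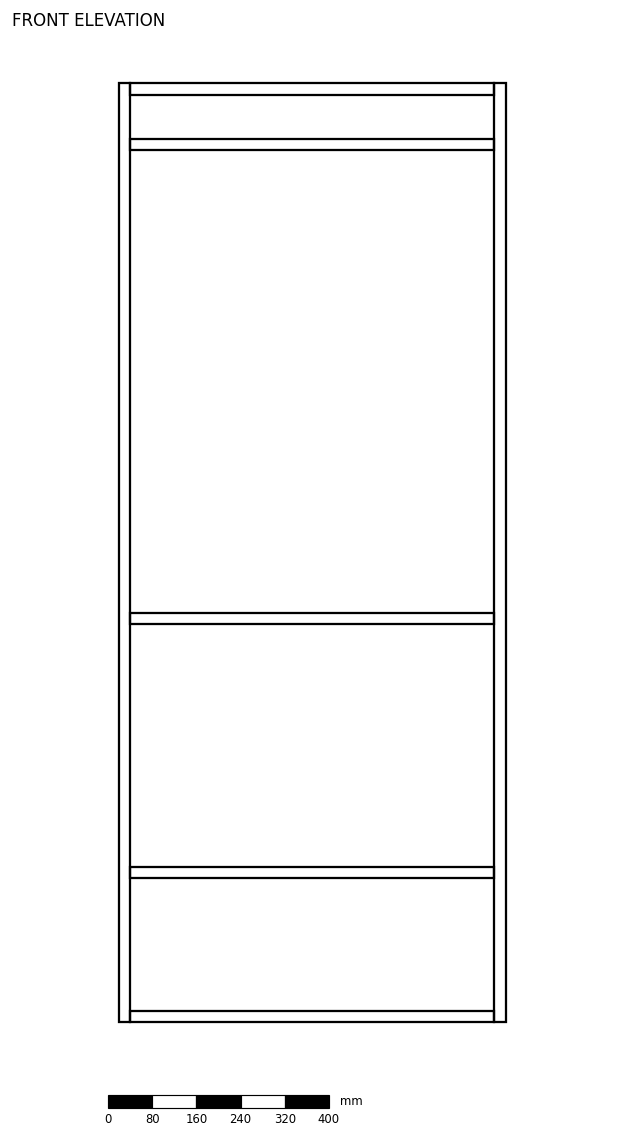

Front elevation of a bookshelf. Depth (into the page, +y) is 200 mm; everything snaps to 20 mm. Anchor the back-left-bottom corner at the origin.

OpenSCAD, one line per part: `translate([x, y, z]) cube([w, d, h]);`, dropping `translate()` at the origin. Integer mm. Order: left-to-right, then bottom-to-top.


cube([20, 200, 1700]);
translate([20, 0, 0]) cube([660, 200, 20]);
translate([20, 0, 260]) cube([660, 200, 20]);
translate([20, 0, 720]) cube([660, 200, 20]);
translate([20, 0, 1580]) cube([660, 200, 20]);
translate([20, 0, 1680]) cube([660, 200, 20]);
translate([680, 0, 0]) cube([20, 200, 1700]);
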